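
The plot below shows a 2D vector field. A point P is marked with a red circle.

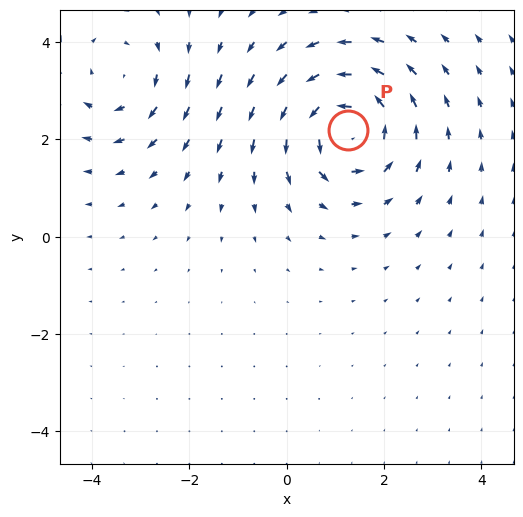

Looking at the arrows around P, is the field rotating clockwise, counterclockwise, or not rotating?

counterclockwise

Near P at (1.3, 2.2) the arrows circulate counterclockwise. The curl (z-component) there is about +4; positive curl means counterclockwise rotation.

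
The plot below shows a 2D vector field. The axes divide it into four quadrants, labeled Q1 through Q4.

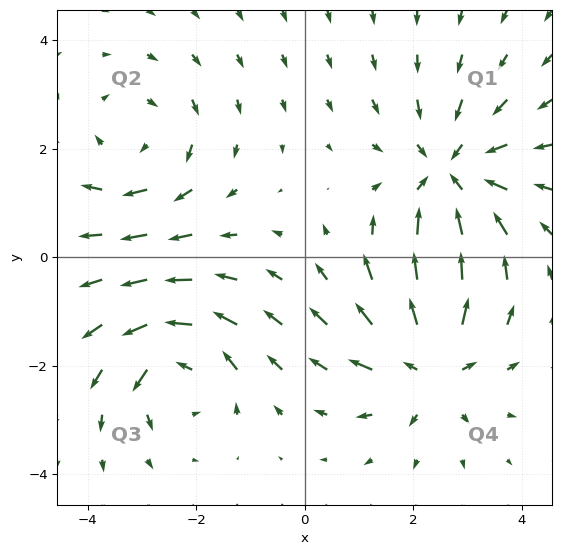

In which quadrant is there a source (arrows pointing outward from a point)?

Q4

The source sits at approximately (2.3, -2.0), which lies in quadrant Q4. The divergence there is about +4, positive as expected for a source.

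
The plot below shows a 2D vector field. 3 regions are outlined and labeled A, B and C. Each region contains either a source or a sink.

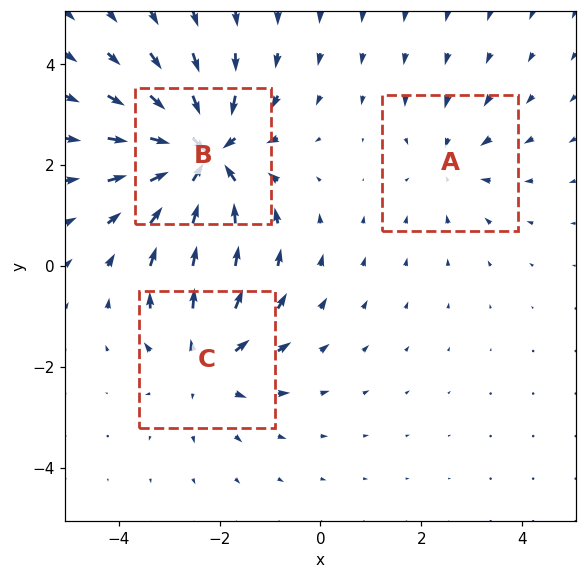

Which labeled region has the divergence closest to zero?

Divergence at each region's feature centre — A: about -2, B: about -5, C: about +3. Region A is closest to zero.

A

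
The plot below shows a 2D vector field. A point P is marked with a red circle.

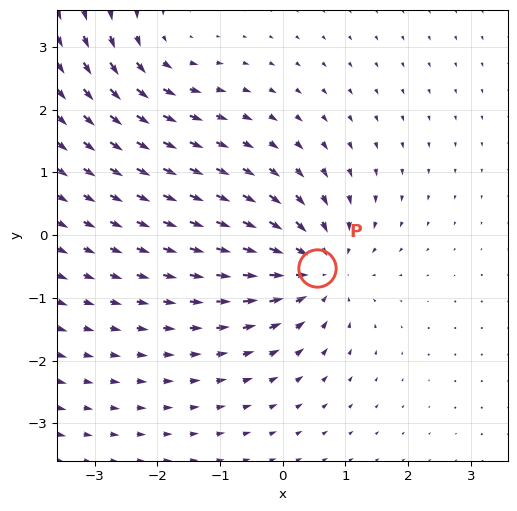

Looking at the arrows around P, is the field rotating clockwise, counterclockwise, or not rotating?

not rotating

Near P at (0.6, -0.5) the arrows show no circulation. The curl there is ≈0.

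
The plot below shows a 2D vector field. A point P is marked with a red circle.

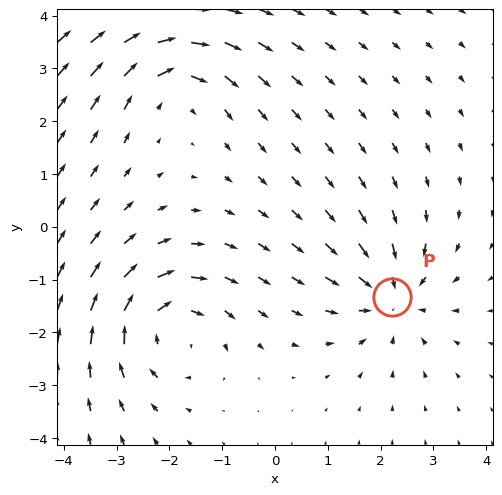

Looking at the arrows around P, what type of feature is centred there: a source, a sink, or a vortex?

At P (2.2, -1.3) the arrows converge inward. Divergence about -4, curl ≈0 — negative divergence with near-zero curl is a sink.

sink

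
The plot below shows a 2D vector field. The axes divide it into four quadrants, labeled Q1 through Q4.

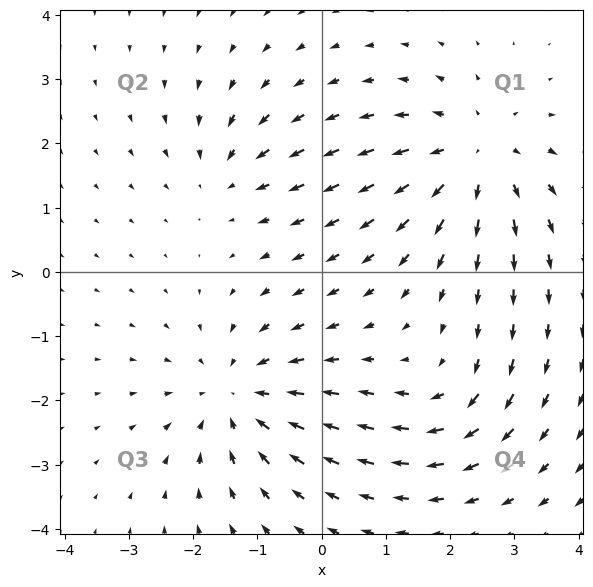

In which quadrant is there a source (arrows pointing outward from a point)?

Q1

The source sits at approximately (2.4, 1.8), which lies in quadrant Q1. The divergence there is about +5, positive as expected for a source.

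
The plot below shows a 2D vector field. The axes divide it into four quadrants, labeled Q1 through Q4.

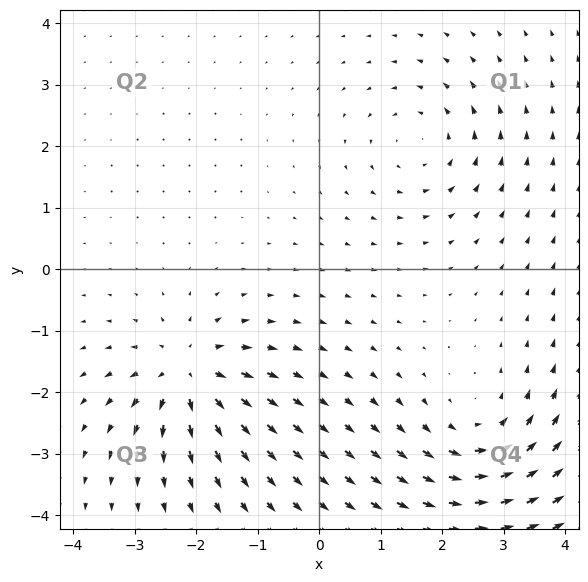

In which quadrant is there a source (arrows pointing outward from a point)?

Q3

The source sits at approximately (-2.1, -1.7), which lies in quadrant Q3. The divergence there is about +7, positive as expected for a source.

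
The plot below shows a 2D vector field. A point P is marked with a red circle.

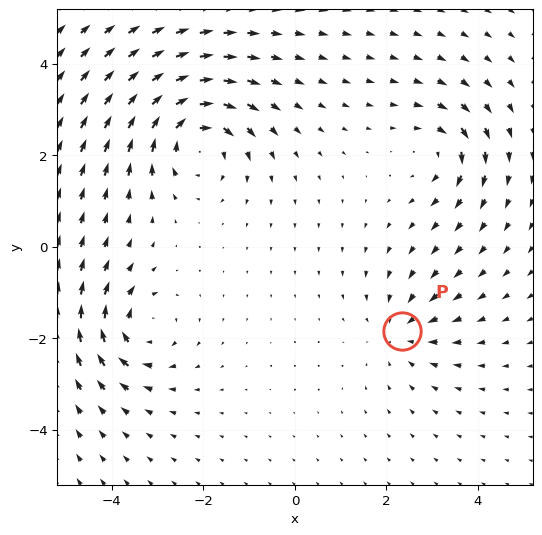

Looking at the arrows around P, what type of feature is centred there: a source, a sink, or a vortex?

At P (2.3, -1.8) the arrows converge inward. Divergence about -3, curl ≈0 — negative divergence with near-zero curl is a sink.

sink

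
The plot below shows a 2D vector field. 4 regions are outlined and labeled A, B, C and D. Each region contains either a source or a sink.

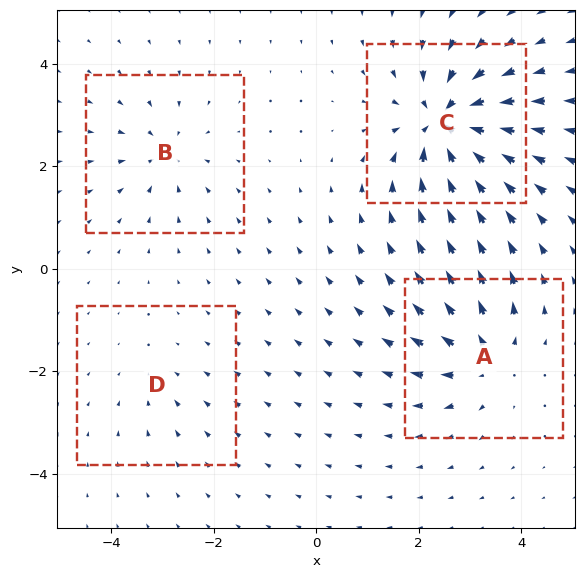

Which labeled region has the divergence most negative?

C

Divergence at each region's feature centre — A: about +6, B: about -4, C: about -9, D: about -2. Region C is most negative.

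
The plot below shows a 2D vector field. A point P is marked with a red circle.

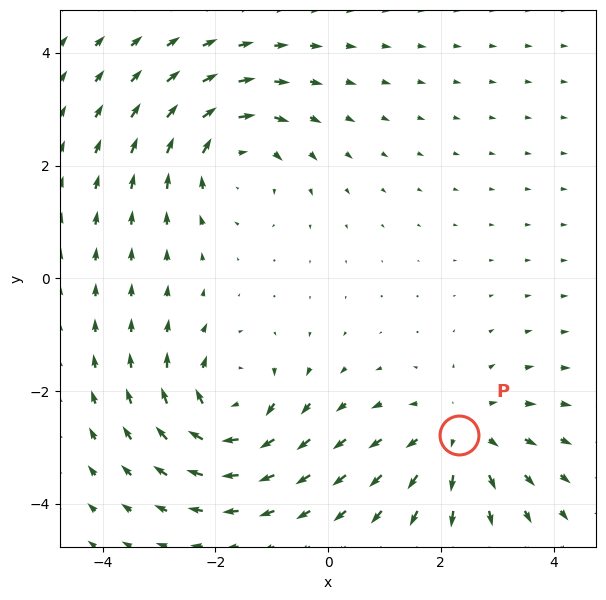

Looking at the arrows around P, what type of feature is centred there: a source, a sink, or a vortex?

source

At P (2.3, -2.8) the arrows spread outward. Divergence about +4, curl ≈0 — positive divergence with near-zero curl is a source.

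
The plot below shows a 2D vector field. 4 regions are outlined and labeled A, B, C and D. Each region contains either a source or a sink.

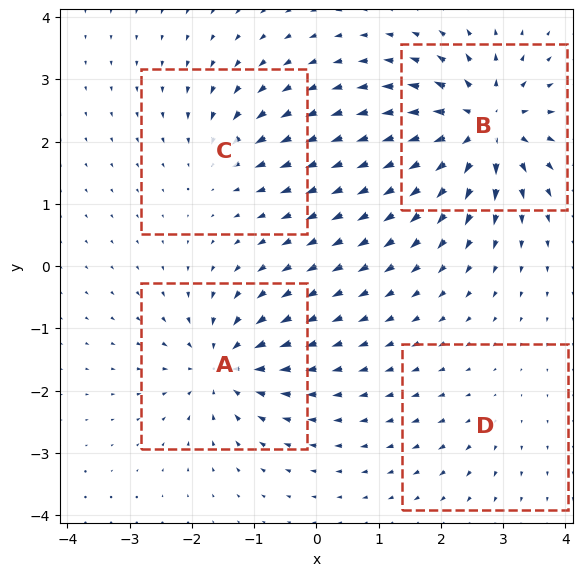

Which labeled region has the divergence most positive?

B

Divergence at each region's feature centre — A: about -7, B: about +9, C: about -4, D: about +2. Region B is most positive.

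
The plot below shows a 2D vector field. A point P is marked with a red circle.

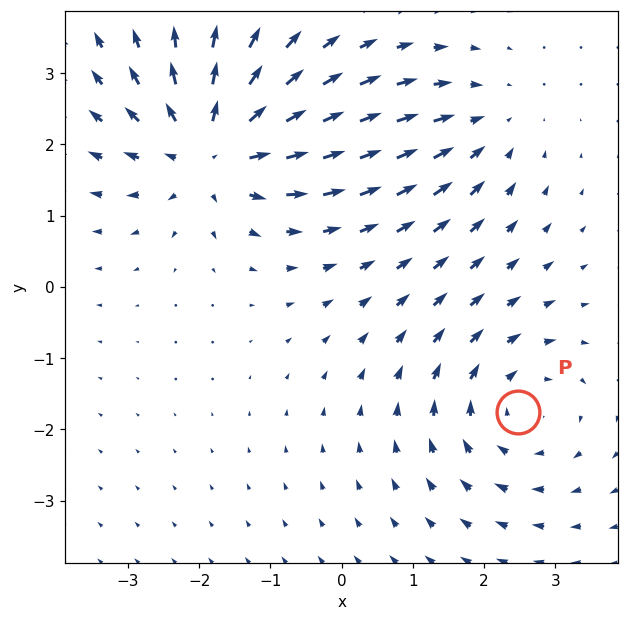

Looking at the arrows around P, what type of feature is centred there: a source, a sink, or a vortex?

At P (2.5, -1.8) the arrows circulate clockwise. Divergence ≈0, curl about -3 — near-zero divergence with nonzero curl is a vortex.

vortex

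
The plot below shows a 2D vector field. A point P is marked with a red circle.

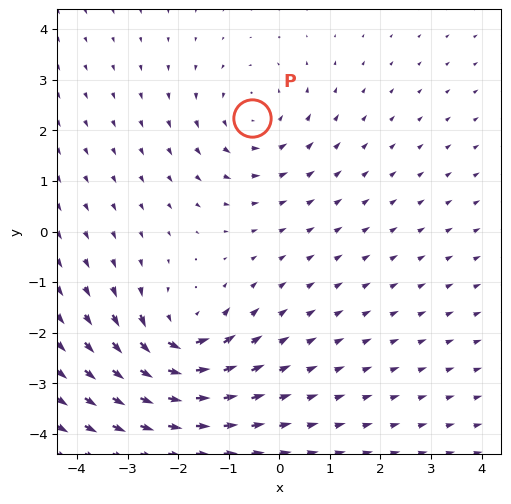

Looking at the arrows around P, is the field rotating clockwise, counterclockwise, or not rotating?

counterclockwise

Near P at (-0.5, 2.2) the arrows circulate counterclockwise. The curl (z-component) there is about +3; positive curl means counterclockwise rotation.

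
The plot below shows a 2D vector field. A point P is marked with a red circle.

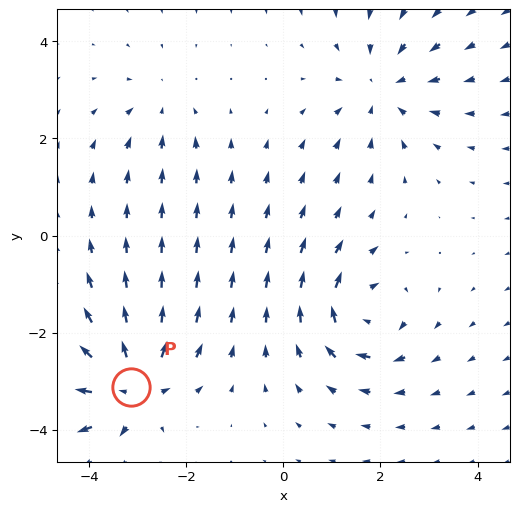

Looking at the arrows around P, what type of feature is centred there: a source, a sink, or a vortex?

source

At P (-3.1, -3.1) the arrows spread outward. Divergence about +7, curl ≈0 — positive divergence with near-zero curl is a source.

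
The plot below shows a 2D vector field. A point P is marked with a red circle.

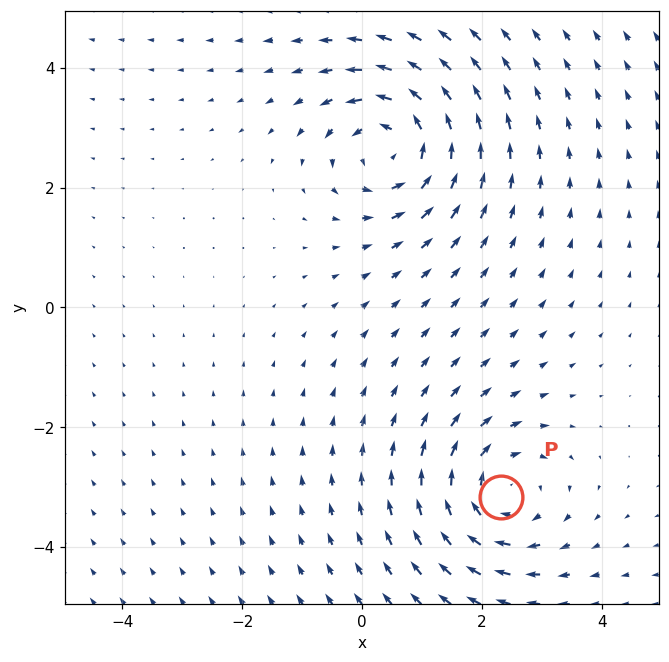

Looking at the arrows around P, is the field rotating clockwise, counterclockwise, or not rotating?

clockwise

Near P at (2.3, -3.2) the arrows circulate clockwise. The curl (z-component) there is about -4; negative curl means clockwise rotation.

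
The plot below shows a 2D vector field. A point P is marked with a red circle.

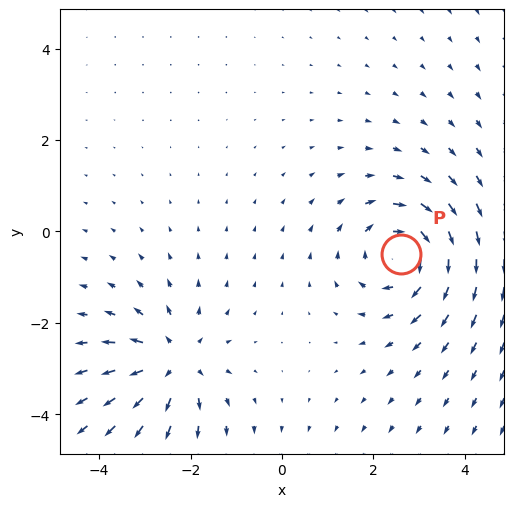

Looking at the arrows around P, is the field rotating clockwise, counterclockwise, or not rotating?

clockwise

Near P at (2.6, -0.5) the arrows circulate clockwise. The curl (z-component) there is about -5; negative curl means clockwise rotation.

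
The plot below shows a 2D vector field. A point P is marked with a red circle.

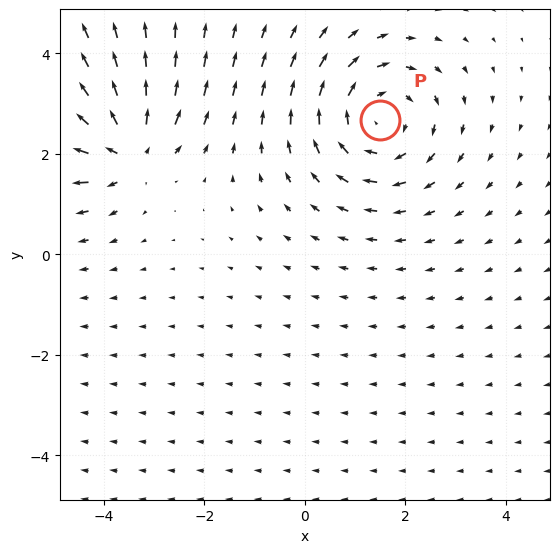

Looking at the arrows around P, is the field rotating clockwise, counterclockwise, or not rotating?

Near P at (1.5, 2.7) the arrows circulate clockwise. The curl (z-component) there is about -3; negative curl means clockwise rotation.

clockwise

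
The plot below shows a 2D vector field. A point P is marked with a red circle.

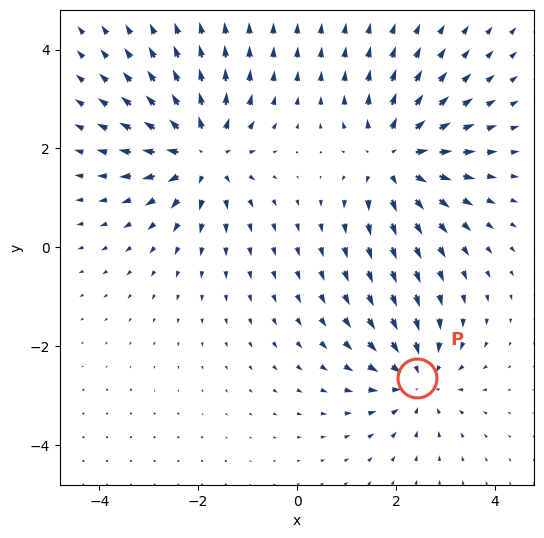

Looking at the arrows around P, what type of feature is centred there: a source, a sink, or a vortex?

sink

At P (2.4, -2.6) the arrows converge inward. Divergence about -5, curl ≈0 — negative divergence with near-zero curl is a sink.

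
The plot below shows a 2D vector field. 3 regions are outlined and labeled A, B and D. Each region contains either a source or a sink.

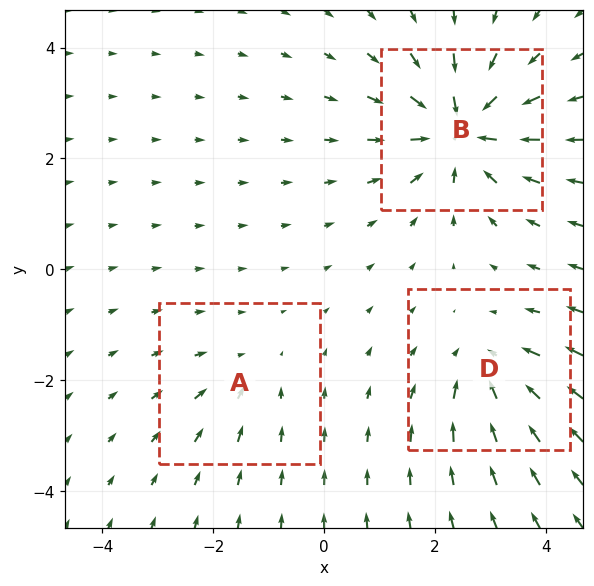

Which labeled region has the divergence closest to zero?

Divergence at each region's feature centre — A: about -2, B: about -5, D: about -3. Region A is closest to zero.

A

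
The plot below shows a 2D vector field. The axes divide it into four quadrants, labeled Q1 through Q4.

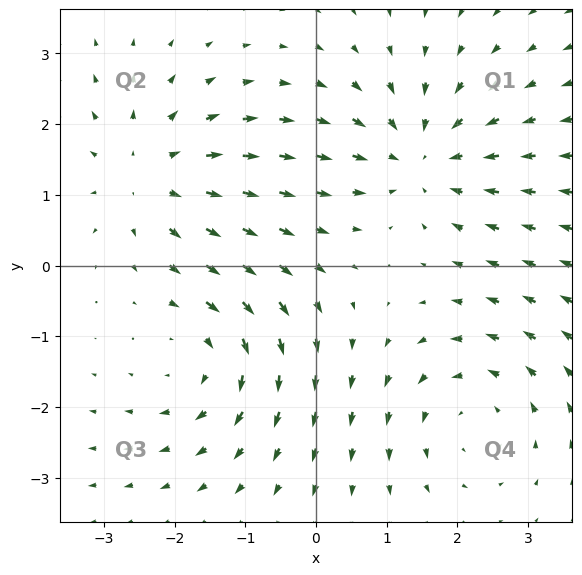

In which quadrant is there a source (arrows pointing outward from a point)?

Q2

The source sits at approximately (-2.3, 1.3), which lies in quadrant Q2. The divergence there is about +4, positive as expected for a source.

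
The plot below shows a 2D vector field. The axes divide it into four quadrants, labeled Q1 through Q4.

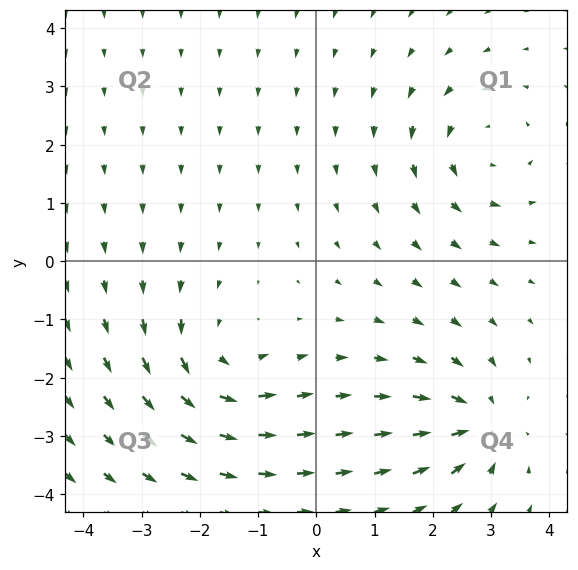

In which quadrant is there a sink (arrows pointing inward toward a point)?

Q4

The sink sits at approximately (2.8, -2.8), which lies in quadrant Q4. The divergence there is about -4, negative as expected for a sink.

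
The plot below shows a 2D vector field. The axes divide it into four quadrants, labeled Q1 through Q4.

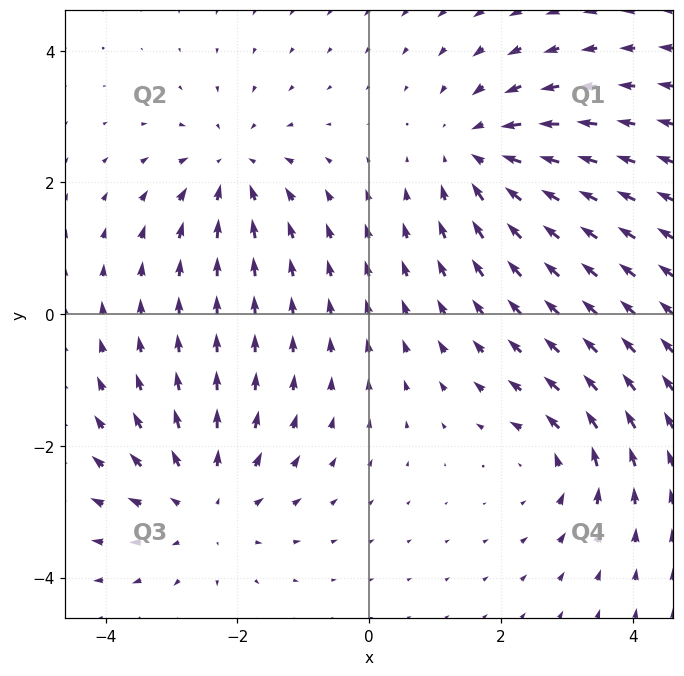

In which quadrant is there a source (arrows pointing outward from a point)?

Q3

The source sits at approximately (-2.5, -2.9), which lies in quadrant Q3. The divergence there is about +4, positive as expected for a source.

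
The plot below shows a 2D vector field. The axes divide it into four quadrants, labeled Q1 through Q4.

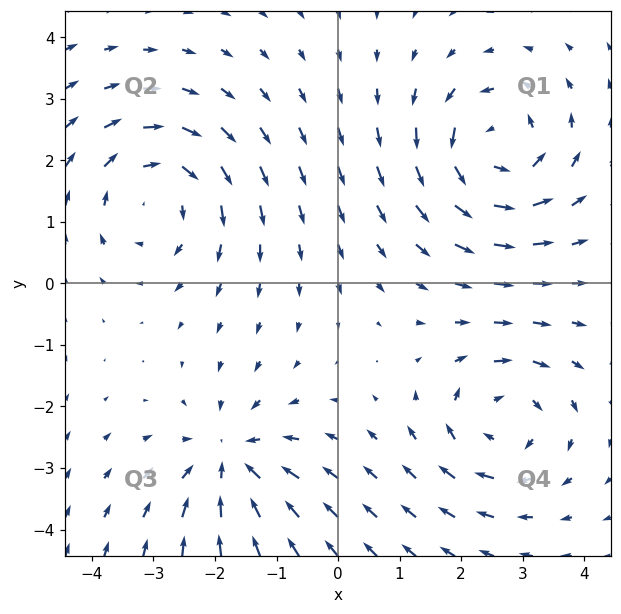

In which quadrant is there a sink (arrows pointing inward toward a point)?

The sink sits at approximately (-1.7, -2.9), which lies in quadrant Q3. The divergence there is about -4, negative as expected for a sink.

Q3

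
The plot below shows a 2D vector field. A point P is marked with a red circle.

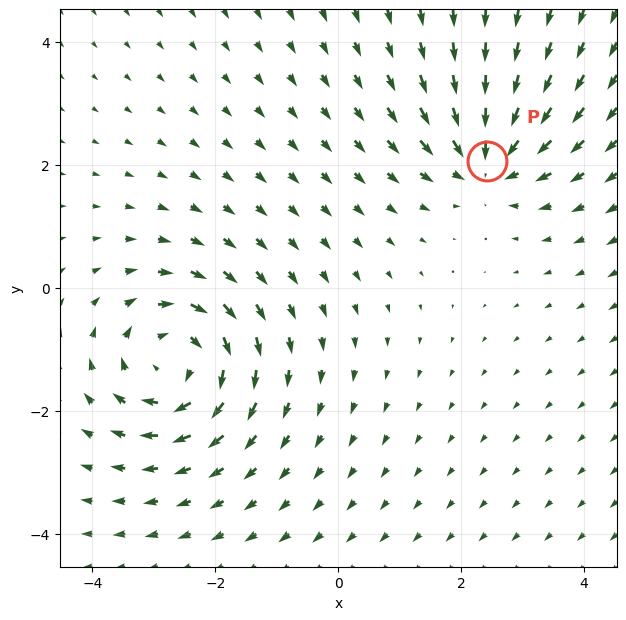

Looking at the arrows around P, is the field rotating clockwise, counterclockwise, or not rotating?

Near P at (2.4, 2.1) the arrows show no circulation. The curl there is ≈0.

not rotating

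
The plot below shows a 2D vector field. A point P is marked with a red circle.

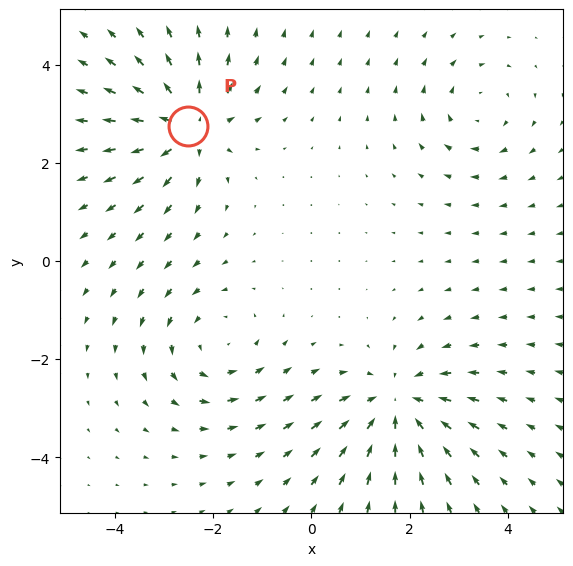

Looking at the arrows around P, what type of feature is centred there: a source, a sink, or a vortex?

source

At P (-2.5, 2.7) the arrows spread outward. Divergence about +5, curl ≈0 — positive divergence with near-zero curl is a source.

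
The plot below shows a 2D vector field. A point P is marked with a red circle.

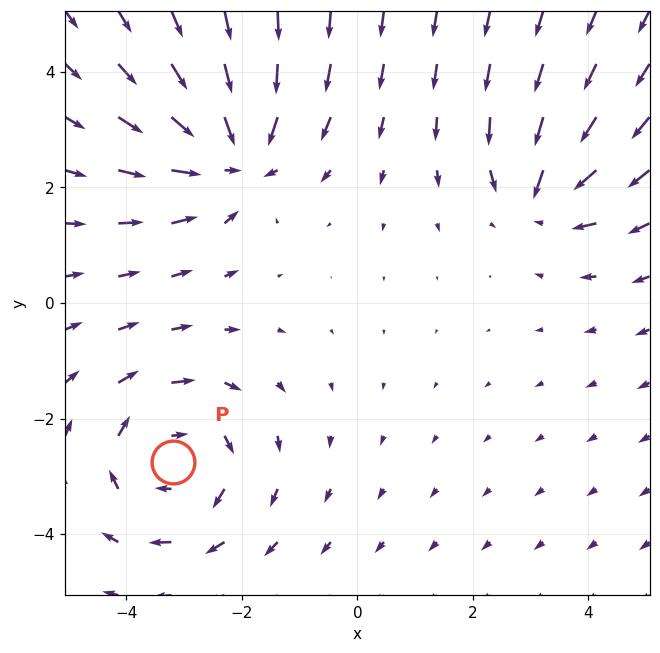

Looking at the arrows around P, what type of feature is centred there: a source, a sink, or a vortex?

vortex

At P (-3.2, -2.8) the arrows circulate clockwise. Divergence ≈0, curl about -3 — near-zero divergence with nonzero curl is a vortex.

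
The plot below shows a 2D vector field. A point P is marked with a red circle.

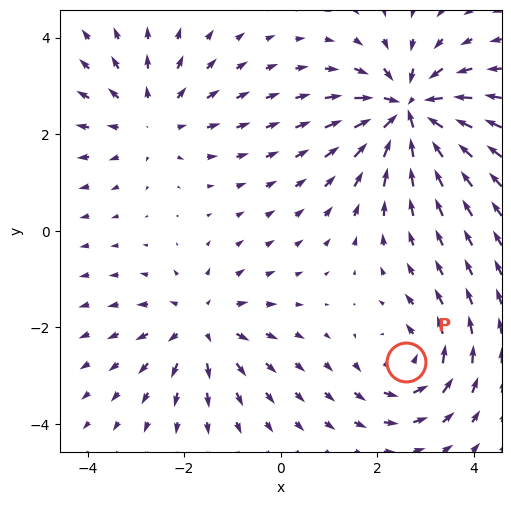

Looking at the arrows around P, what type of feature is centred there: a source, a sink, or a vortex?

At P (2.6, -2.7) the arrows circulate counterclockwise. Divergence ≈0, curl about +3 — near-zero divergence with nonzero curl is a vortex.

vortex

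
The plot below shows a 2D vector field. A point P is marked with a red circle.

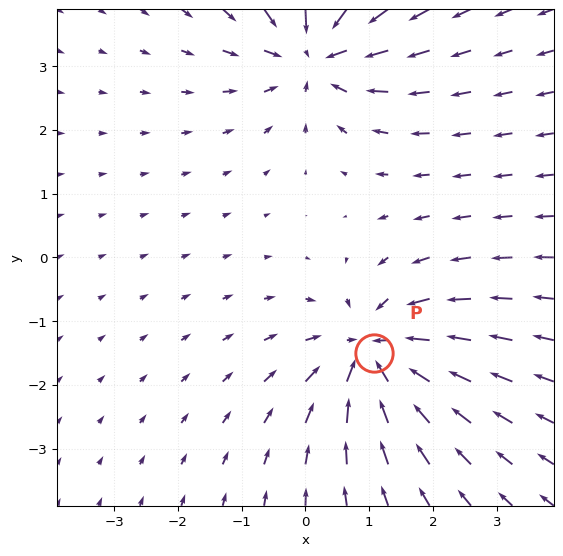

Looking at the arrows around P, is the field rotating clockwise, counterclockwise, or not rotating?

not rotating

Near P at (1.1, -1.5) the arrows show no circulation. The curl there is ≈0.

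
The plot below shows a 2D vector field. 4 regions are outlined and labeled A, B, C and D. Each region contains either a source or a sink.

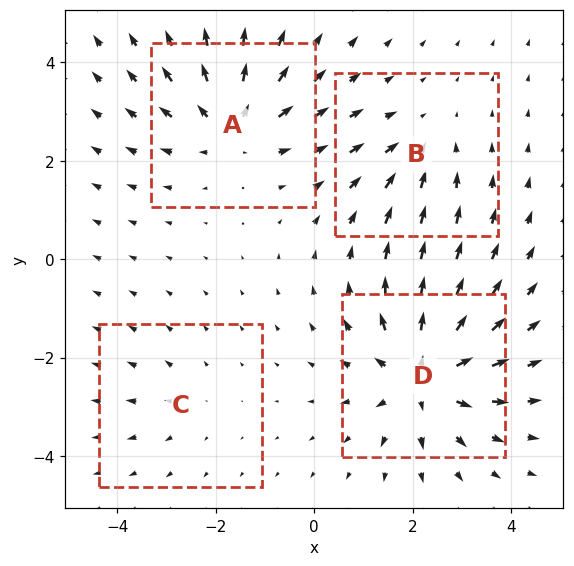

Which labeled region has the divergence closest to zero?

Divergence at each region's feature centre — A: about +5, B: about -3, C: about +2, D: about +6. Region C is closest to zero.

C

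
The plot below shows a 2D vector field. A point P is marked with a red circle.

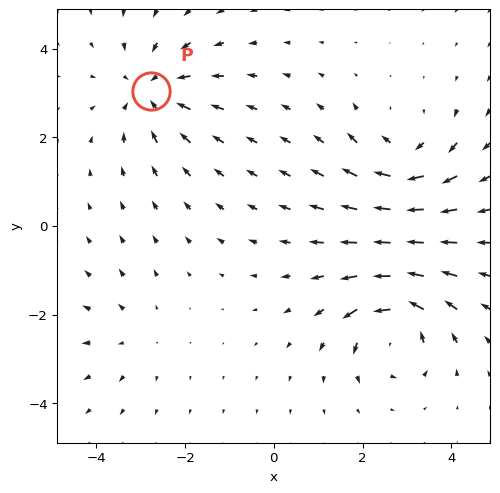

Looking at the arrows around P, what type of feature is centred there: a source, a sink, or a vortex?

At P (-2.8, 3.1) the arrows converge inward. Divergence about -5, curl ≈0 — negative divergence with near-zero curl is a sink.

sink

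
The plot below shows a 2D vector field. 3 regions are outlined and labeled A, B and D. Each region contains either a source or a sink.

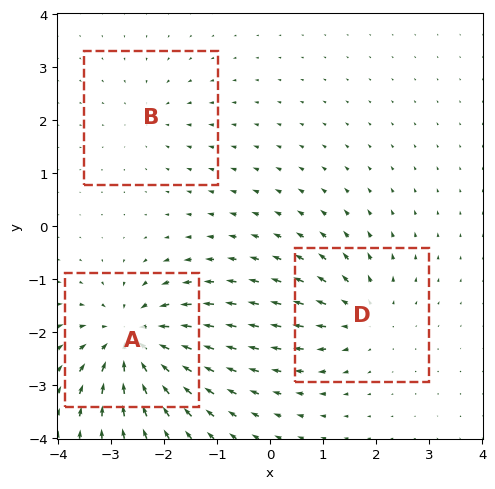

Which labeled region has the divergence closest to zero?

B

Divergence at each region's feature centre — A: about -6, B: about -2, D: about +3. Region B is closest to zero.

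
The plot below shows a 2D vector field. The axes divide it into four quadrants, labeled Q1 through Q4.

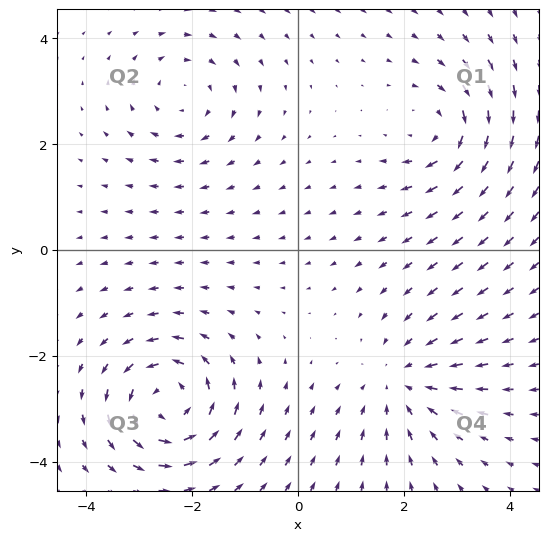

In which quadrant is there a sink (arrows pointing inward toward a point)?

The sink sits at approximately (2.0, -2.5), which lies in quadrant Q4. The divergence there is about -3, negative as expected for a sink.

Q4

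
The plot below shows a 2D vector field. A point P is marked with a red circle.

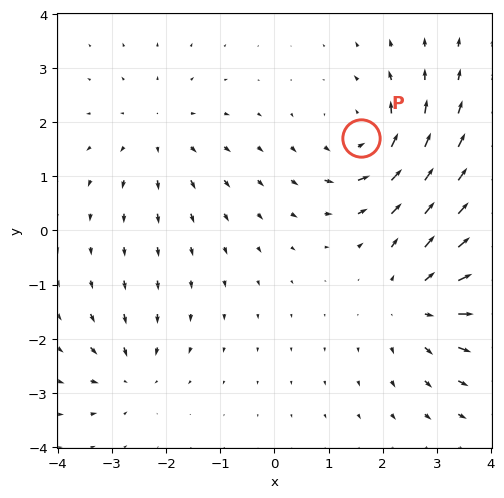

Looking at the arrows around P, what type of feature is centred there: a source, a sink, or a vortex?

vortex

At P (1.6, 1.7) the arrows circulate counterclockwise. Divergence ≈0, curl about +5 — near-zero divergence with nonzero curl is a vortex.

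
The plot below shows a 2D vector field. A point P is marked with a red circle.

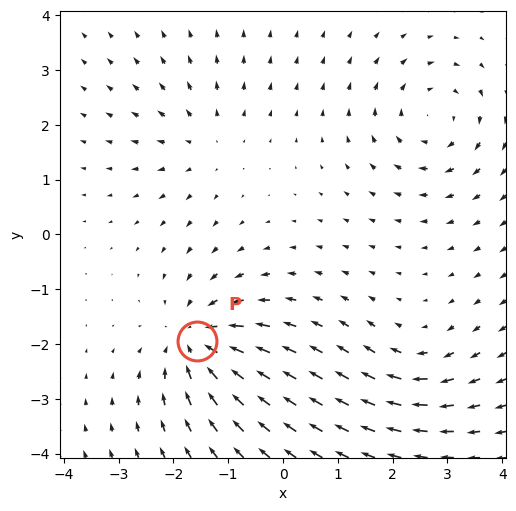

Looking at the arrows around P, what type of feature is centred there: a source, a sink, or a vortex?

sink

At P (-1.6, -1.9) the arrows converge inward. Divergence about -6, curl ≈0 — negative divergence with near-zero curl is a sink.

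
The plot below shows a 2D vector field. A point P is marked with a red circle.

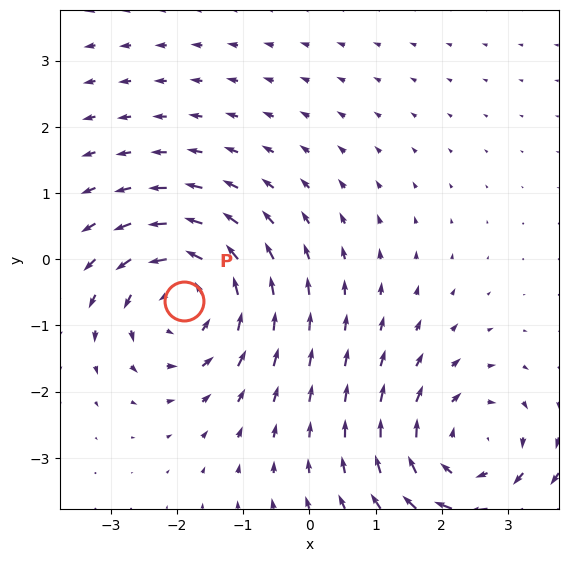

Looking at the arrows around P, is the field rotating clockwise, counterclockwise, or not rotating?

counterclockwise

Near P at (-1.9, -0.6) the arrows circulate counterclockwise. The curl (z-component) there is about +5; positive curl means counterclockwise rotation.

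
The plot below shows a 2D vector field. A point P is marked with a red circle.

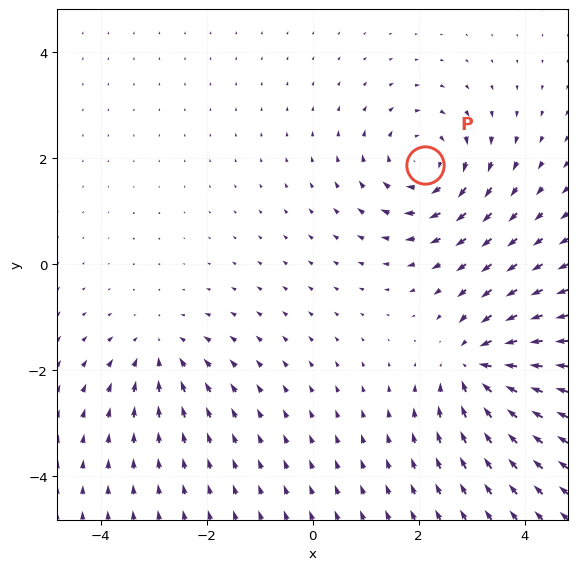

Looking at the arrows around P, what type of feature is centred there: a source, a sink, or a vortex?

vortex

At P (2.1, 1.9) the arrows circulate clockwise. Divergence ≈0, curl about -5 — near-zero divergence with nonzero curl is a vortex.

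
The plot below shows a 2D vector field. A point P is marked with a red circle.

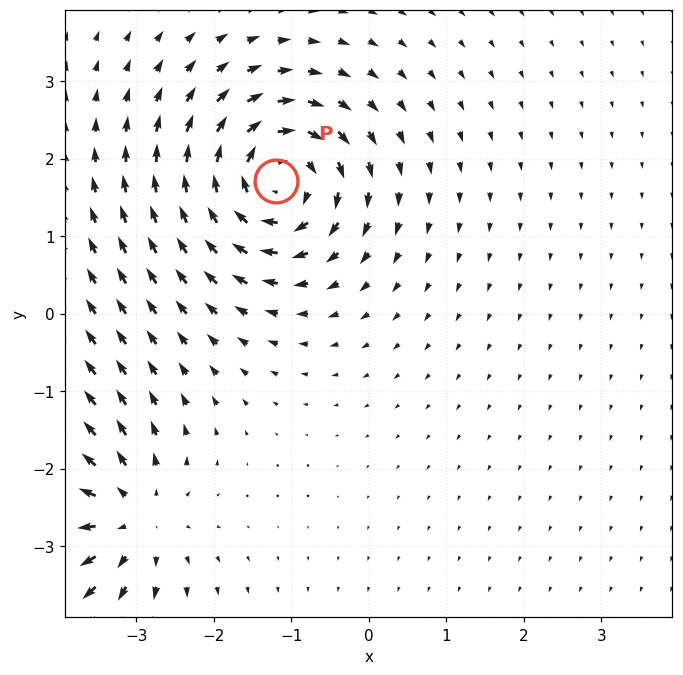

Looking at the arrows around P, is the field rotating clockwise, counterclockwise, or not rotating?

Near P at (-1.2, 1.7) the arrows circulate clockwise. The curl (z-component) there is about -6; negative curl means clockwise rotation.

clockwise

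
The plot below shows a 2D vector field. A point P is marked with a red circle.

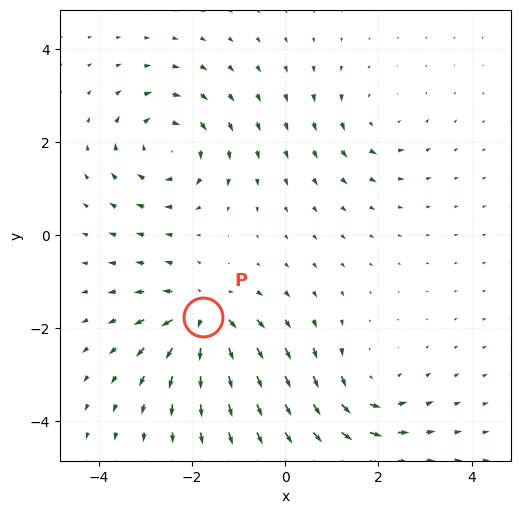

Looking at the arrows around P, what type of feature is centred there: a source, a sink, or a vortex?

At P (-1.8, -1.8) the arrows spread outward. Divergence about +7, curl ≈0 — positive divergence with near-zero curl is a source.

source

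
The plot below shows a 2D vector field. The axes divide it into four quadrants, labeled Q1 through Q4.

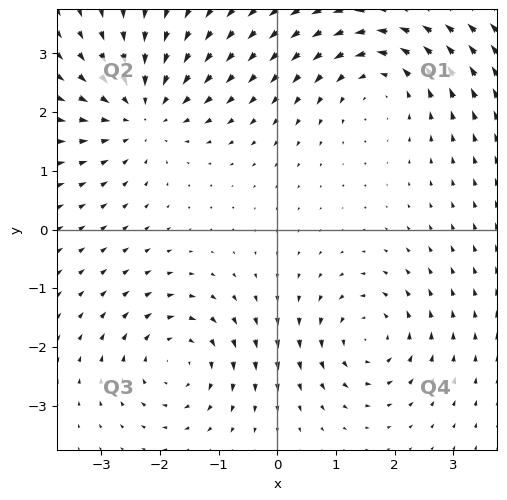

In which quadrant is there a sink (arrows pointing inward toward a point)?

The sink sits at approximately (-2.3, 2.0), which lies in quadrant Q2. The divergence there is about -4, negative as expected for a sink.

Q2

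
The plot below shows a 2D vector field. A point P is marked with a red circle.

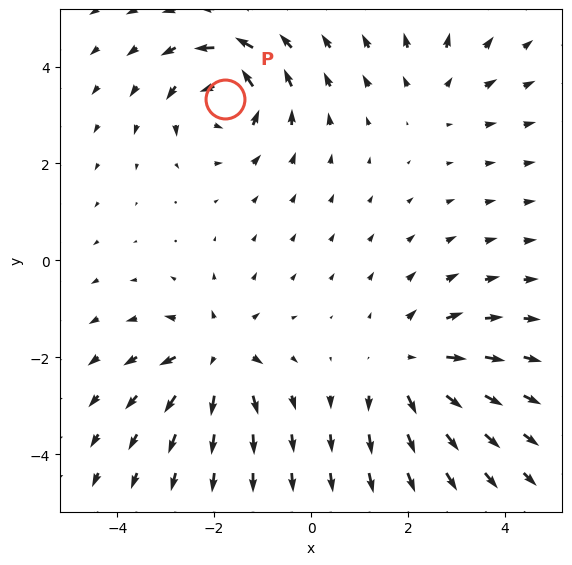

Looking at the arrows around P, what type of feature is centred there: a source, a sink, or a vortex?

vortex

At P (-1.8, 3.3) the arrows circulate counterclockwise. Divergence ≈0, curl about +7 — near-zero divergence with nonzero curl is a vortex.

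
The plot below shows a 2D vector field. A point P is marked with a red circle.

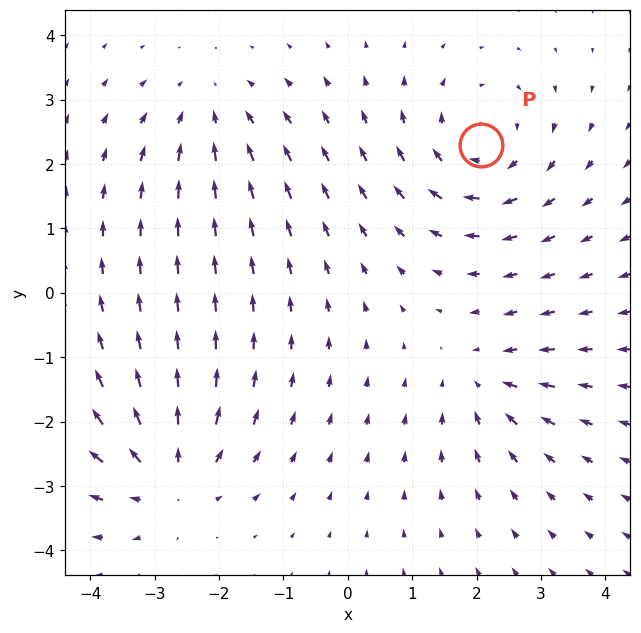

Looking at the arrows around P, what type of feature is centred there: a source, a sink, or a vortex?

At P (2.1, 2.3) the arrows circulate clockwise. Divergence ≈0, curl about -4 — near-zero divergence with nonzero curl is a vortex.

vortex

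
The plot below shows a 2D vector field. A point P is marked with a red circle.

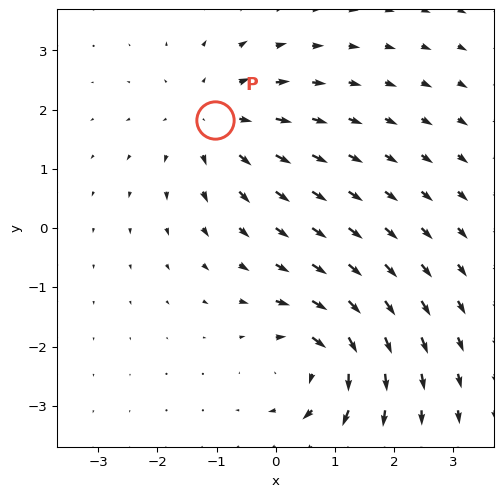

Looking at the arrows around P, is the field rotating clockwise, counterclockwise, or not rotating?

Near P at (-1.0, 1.8) the arrows show no circulation. The curl there is ≈0.

not rotating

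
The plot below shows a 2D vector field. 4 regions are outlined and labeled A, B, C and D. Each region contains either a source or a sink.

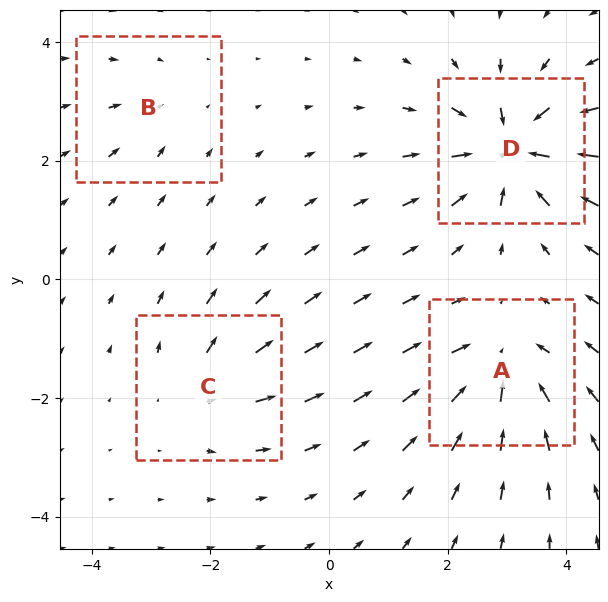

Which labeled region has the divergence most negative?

Divergence at each region's feature centre — A: about -6, B: about -2, C: about +4, D: about -9. Region D is most negative.

D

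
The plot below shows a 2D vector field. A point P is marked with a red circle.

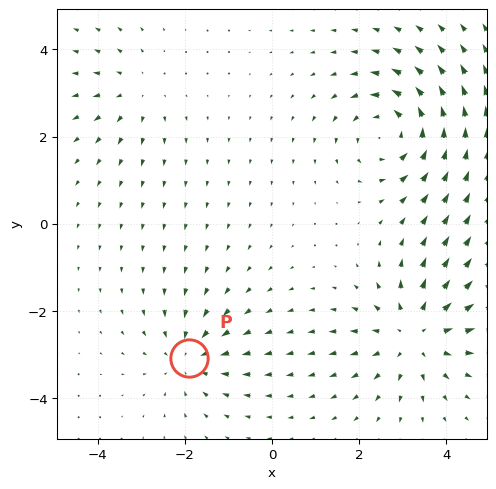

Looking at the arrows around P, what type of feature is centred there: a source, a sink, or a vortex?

At P (-1.9, -3.1) the arrows converge inward. Divergence about -4, curl ≈0 — negative divergence with near-zero curl is a sink.

sink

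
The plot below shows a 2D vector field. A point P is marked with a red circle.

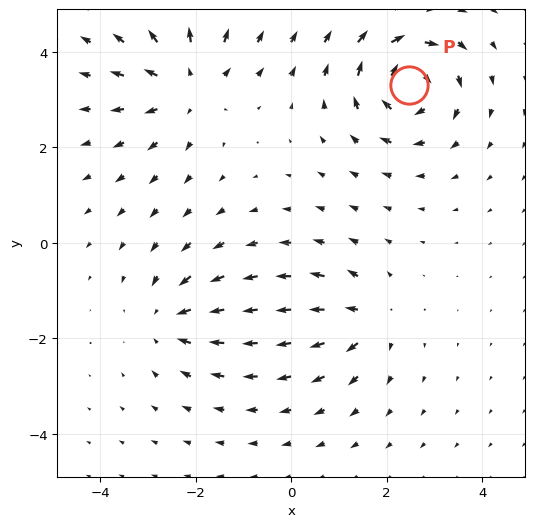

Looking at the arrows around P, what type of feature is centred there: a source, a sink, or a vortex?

At P (2.5, 3.3) the arrows circulate clockwise. Divergence ≈0, curl about -7 — near-zero divergence with nonzero curl is a vortex.

vortex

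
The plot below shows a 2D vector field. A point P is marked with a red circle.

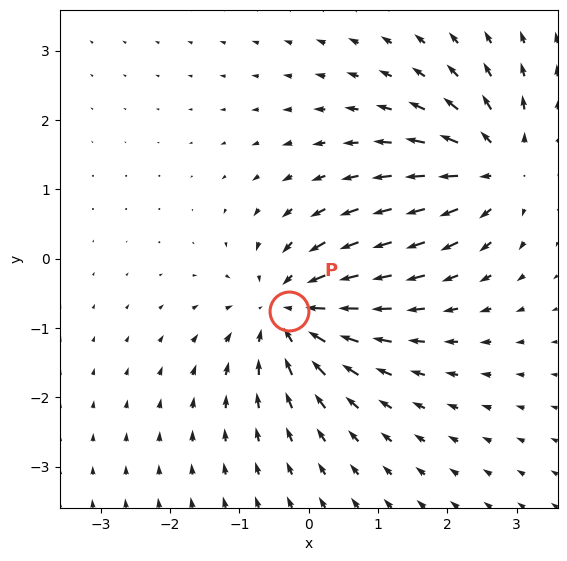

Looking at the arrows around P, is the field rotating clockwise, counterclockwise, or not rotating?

Near P at (-0.3, -0.8) the arrows show no circulation. The curl there is ≈0.

not rotating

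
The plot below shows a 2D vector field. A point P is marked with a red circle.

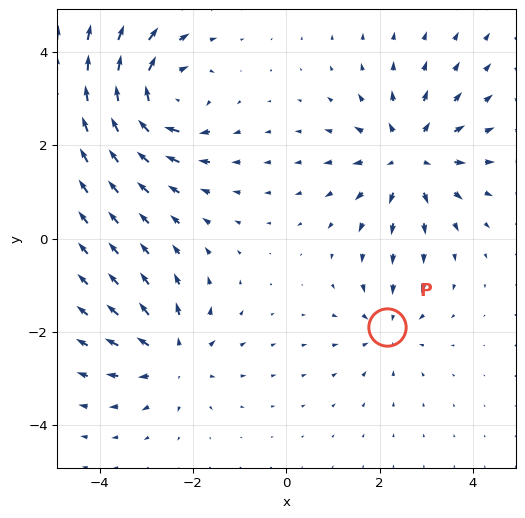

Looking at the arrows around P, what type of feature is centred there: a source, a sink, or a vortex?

sink

At P (2.2, -1.9) the arrows converge inward. Divergence about -3, curl ≈0 — negative divergence with near-zero curl is a sink.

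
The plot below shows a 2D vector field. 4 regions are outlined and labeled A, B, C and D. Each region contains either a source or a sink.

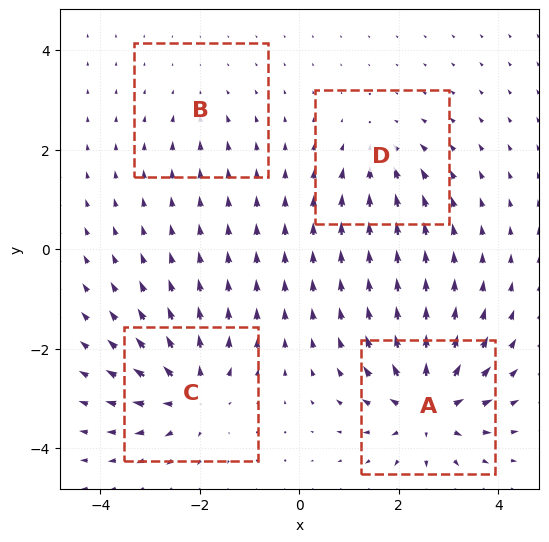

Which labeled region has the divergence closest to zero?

B

Divergence at each region's feature centre — A: about +8, B: about -2, C: about +6, D: about -4. Region B is closest to zero.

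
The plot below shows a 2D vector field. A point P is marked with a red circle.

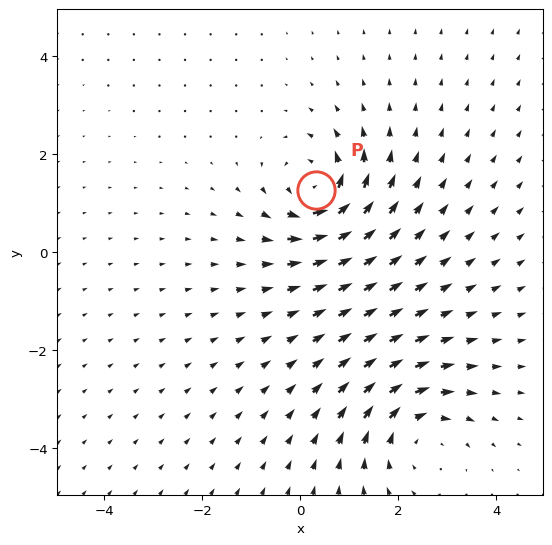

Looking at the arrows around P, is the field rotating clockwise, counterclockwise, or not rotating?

counterclockwise

Near P at (0.3, 1.3) the arrows circulate counterclockwise. The curl (z-component) there is about +7; positive curl means counterclockwise rotation.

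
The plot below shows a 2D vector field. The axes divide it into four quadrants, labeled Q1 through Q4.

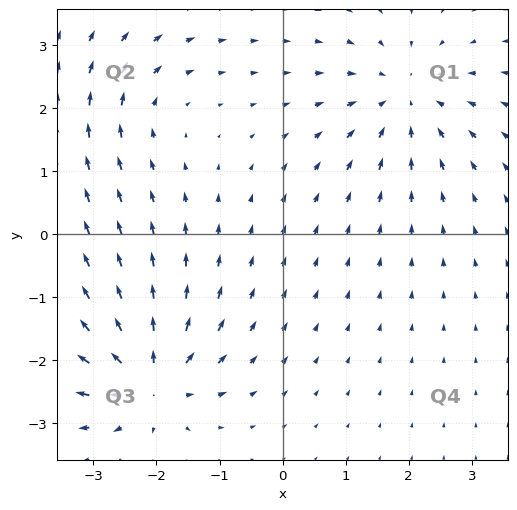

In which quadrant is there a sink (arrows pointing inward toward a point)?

The sink sits at approximately (1.9, 2.2), which lies in quadrant Q1. The divergence there is about -4, negative as expected for a sink.

Q1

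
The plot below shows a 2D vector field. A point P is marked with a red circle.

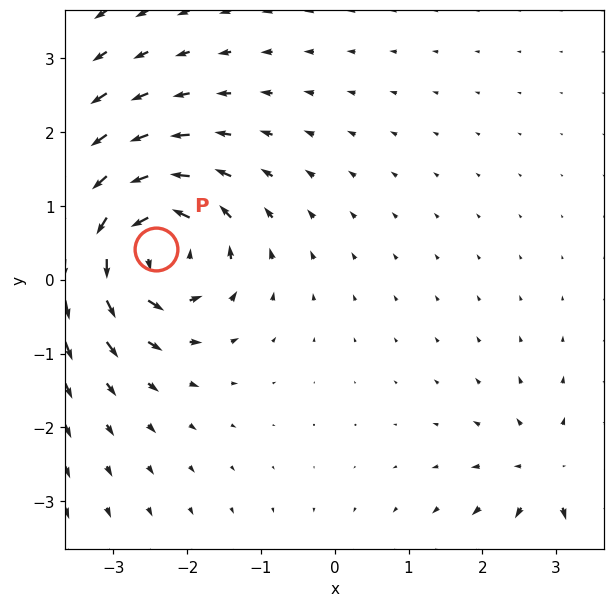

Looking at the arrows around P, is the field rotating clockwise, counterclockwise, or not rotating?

counterclockwise

Near P at (-2.4, 0.4) the arrows circulate counterclockwise. The curl (z-component) there is about +7; positive curl means counterclockwise rotation.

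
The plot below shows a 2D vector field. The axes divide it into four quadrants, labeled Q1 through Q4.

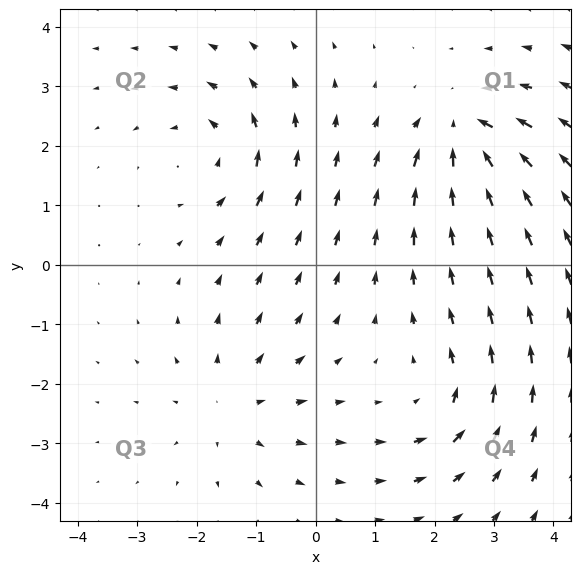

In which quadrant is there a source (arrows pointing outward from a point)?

Q3

The source sits at approximately (-1.4, -2.3), which lies in quadrant Q3. The divergence there is about +4, positive as expected for a source.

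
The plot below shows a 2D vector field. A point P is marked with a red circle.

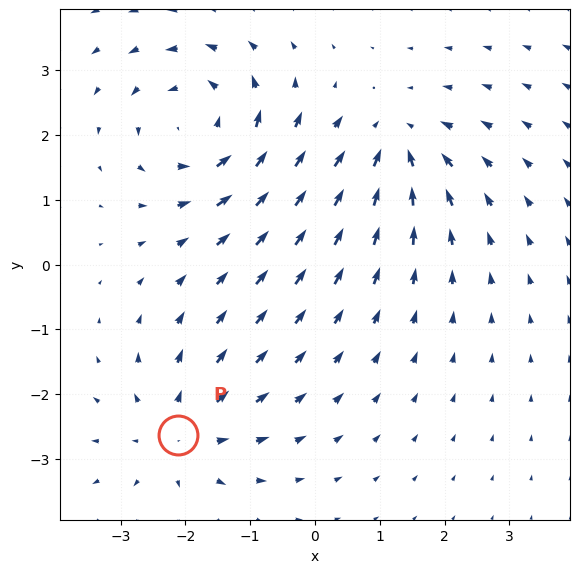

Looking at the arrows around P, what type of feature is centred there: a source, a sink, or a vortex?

source

At P (-2.1, -2.6) the arrows spread outward. Divergence about +3, curl ≈0 — positive divergence with near-zero curl is a source.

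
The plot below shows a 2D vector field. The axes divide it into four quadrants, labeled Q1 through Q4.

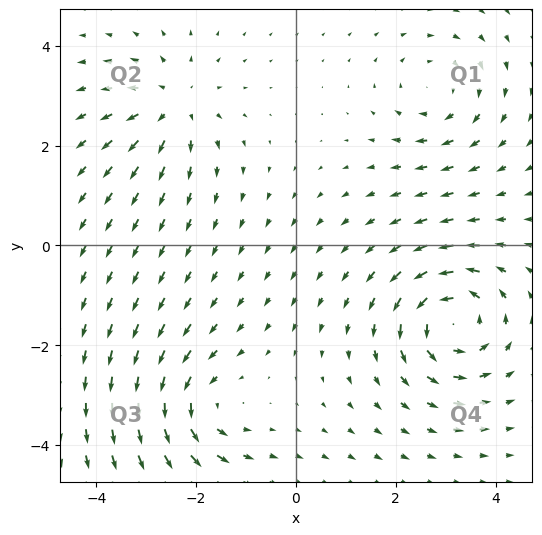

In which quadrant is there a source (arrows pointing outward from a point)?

Q2

The source sits at approximately (-2.4, 2.8), which lies in quadrant Q2. The divergence there is about +4, positive as expected for a source.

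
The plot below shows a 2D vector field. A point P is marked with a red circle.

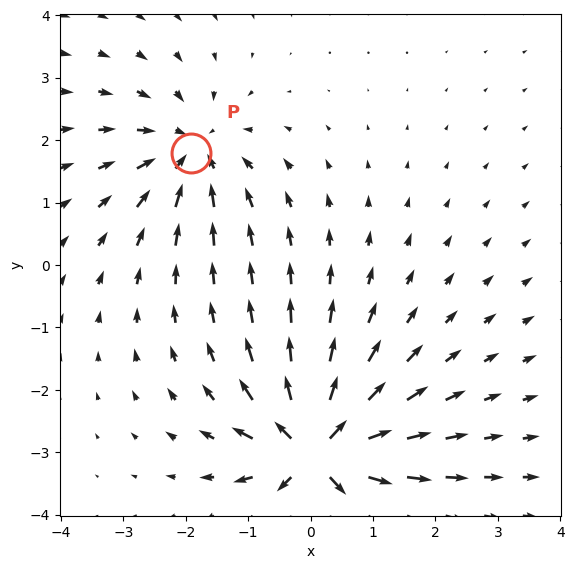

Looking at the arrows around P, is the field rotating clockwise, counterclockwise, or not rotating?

Near P at (-1.9, 1.8) the arrows show no circulation. The curl there is ≈0.

not rotating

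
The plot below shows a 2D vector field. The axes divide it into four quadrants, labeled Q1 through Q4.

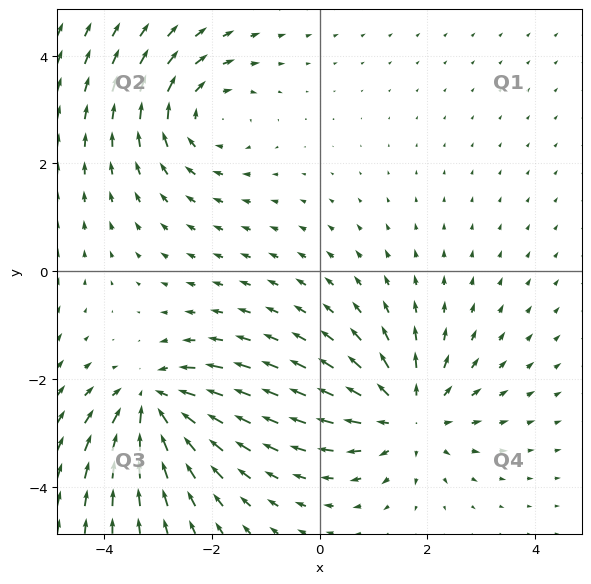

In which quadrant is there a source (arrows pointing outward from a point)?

The source sits at approximately (1.6, -2.7), which lies in quadrant Q4. The divergence there is about +4, positive as expected for a source.

Q4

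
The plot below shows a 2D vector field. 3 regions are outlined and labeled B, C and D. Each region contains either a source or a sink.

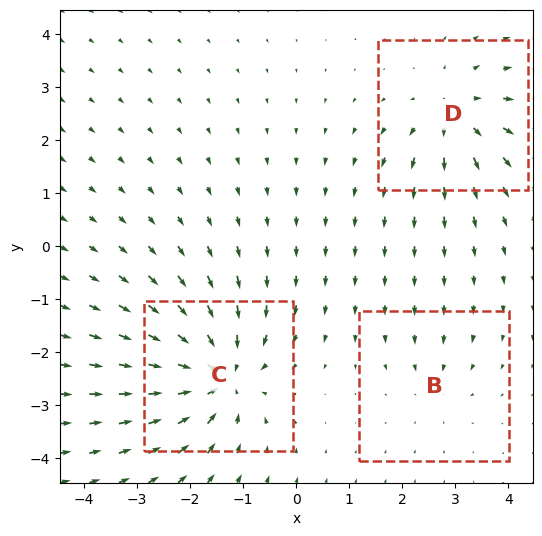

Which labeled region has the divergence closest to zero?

Divergence at each region's feature centre — B: about -2, C: about -5, D: about +4. Region B is closest to zero.

B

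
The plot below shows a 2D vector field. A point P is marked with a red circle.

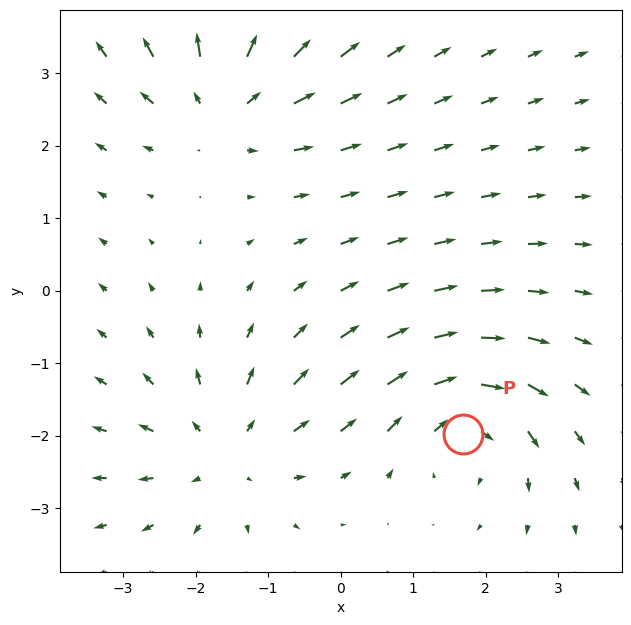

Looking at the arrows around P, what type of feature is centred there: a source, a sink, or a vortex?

vortex

At P (1.7, -2.0) the arrows circulate clockwise. Divergence ≈0, curl about -6 — near-zero divergence with nonzero curl is a vortex.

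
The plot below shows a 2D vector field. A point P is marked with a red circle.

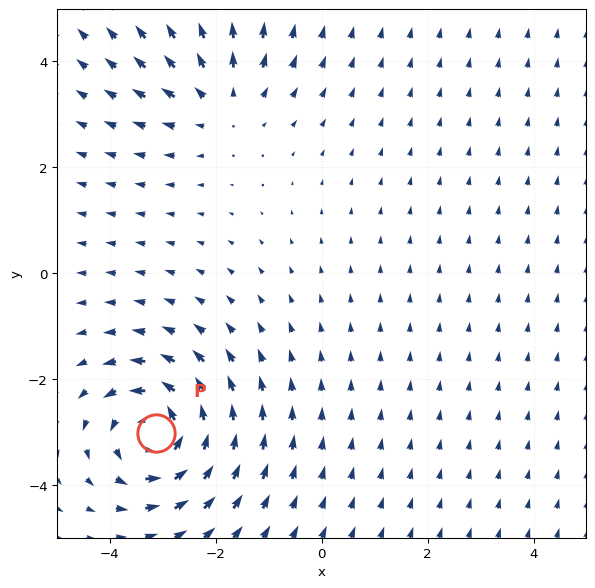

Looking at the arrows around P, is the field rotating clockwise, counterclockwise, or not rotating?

counterclockwise

Near P at (-3.1, -3.0) the arrows circulate counterclockwise. The curl (z-component) there is about +6; positive curl means counterclockwise rotation.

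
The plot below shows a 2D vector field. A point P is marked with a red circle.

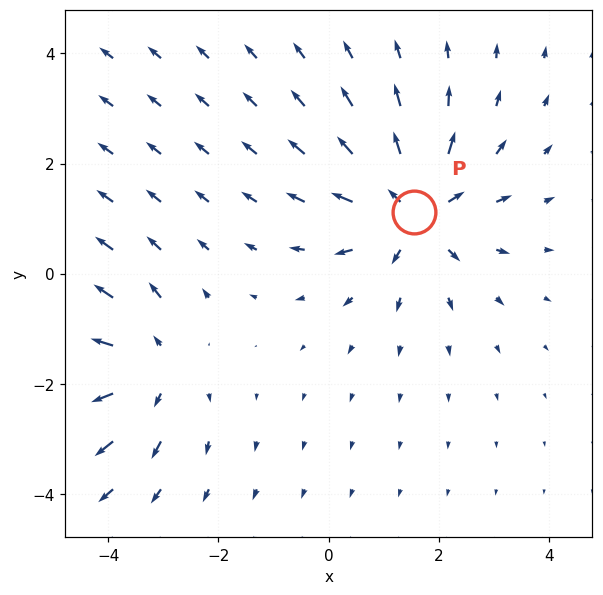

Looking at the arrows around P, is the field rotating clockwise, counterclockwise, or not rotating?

not rotating

Near P at (1.6, 1.1) the arrows show no circulation. The curl there is ≈0.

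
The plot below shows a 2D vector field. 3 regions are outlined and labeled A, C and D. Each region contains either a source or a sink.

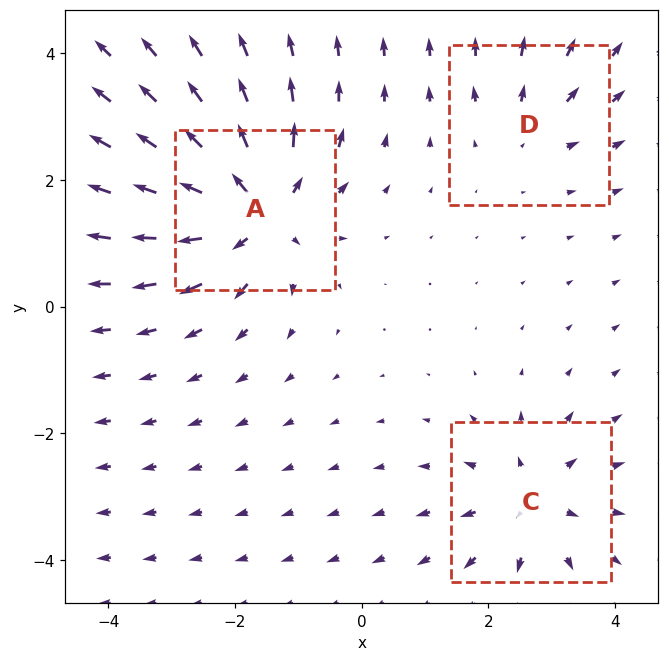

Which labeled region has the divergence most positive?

Divergence at each region's feature centre — A: about +6, C: about +4, D: about +2. Region A is most positive.

A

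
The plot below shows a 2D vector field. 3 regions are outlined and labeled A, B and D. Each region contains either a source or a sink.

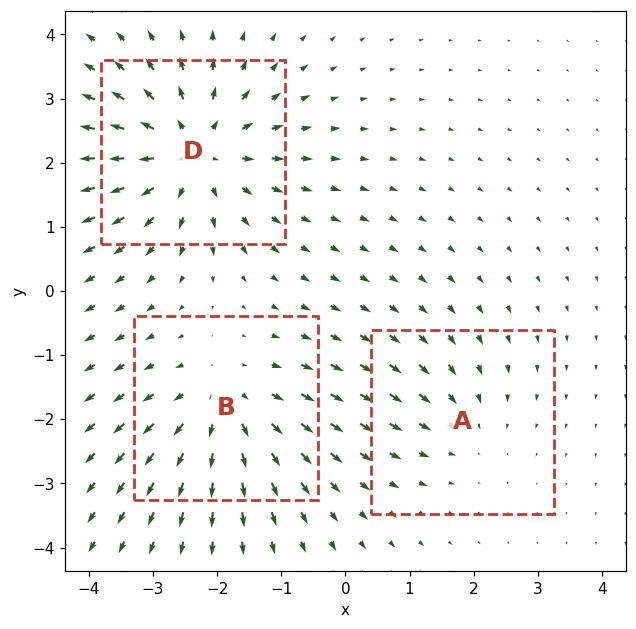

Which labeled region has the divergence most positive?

D

Divergence at each region's feature centre — A: about -2, B: about +3, D: about +5. Region D is most positive.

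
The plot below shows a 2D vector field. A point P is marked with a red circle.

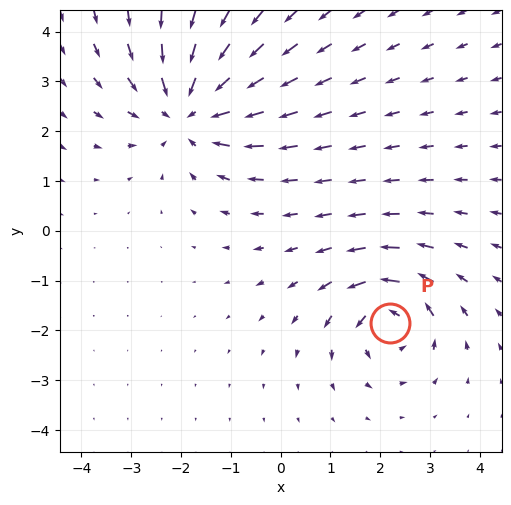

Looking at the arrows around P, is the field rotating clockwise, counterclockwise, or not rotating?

Near P at (2.2, -1.9) the arrows circulate counterclockwise. The curl (z-component) there is about +4; positive curl means counterclockwise rotation.

counterclockwise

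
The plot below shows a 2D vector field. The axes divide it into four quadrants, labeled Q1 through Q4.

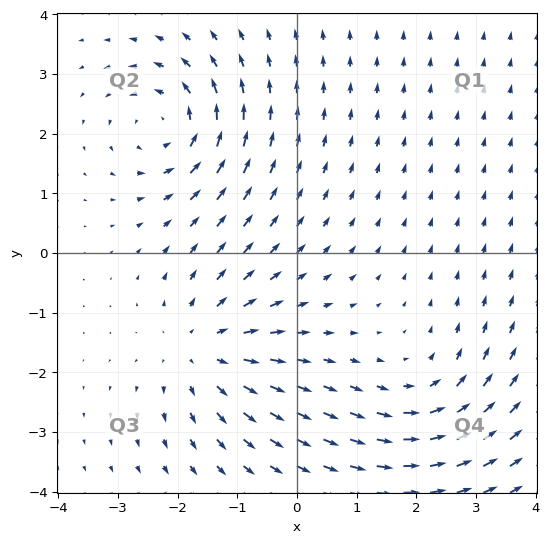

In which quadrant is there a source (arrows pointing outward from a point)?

Q3

The source sits at approximately (-1.6, -1.6), which lies in quadrant Q3. The divergence there is about +4, positive as expected for a source.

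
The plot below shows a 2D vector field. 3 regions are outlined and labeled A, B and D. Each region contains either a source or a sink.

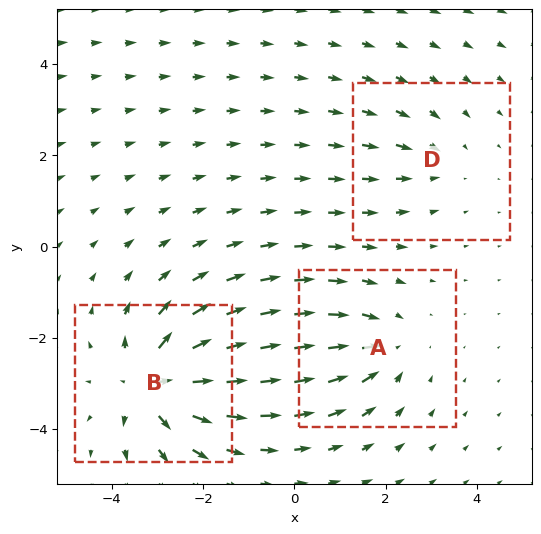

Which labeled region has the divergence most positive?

Divergence at each region's feature centre — A: about -3, B: about +5, D: about -2. Region B is most positive.

B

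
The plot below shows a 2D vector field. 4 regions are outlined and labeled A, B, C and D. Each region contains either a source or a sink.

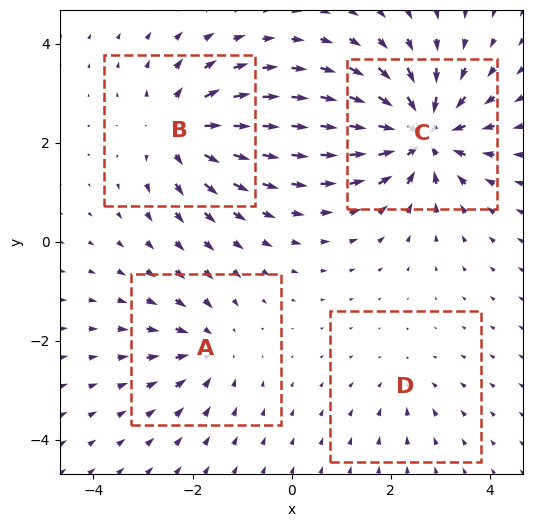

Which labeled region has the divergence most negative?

C

Divergence at each region's feature centre — A: about -4, B: about +6, C: about -8, D: about -2. Region C is most negative.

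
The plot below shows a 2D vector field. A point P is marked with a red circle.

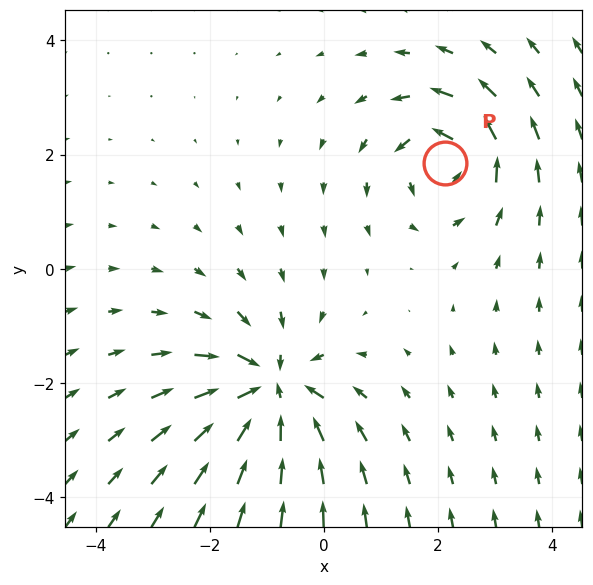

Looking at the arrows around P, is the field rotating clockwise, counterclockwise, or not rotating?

Near P at (2.1, 1.9) the arrows circulate counterclockwise. The curl (z-component) there is about +5; positive curl means counterclockwise rotation.

counterclockwise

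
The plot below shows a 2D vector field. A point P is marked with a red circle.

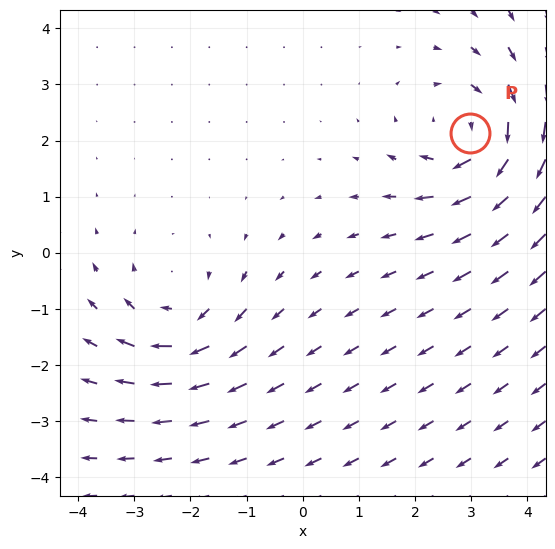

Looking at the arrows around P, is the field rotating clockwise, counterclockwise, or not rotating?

clockwise

Near P at (3.0, 2.1) the arrows circulate clockwise. The curl (z-component) there is about -5; negative curl means clockwise rotation.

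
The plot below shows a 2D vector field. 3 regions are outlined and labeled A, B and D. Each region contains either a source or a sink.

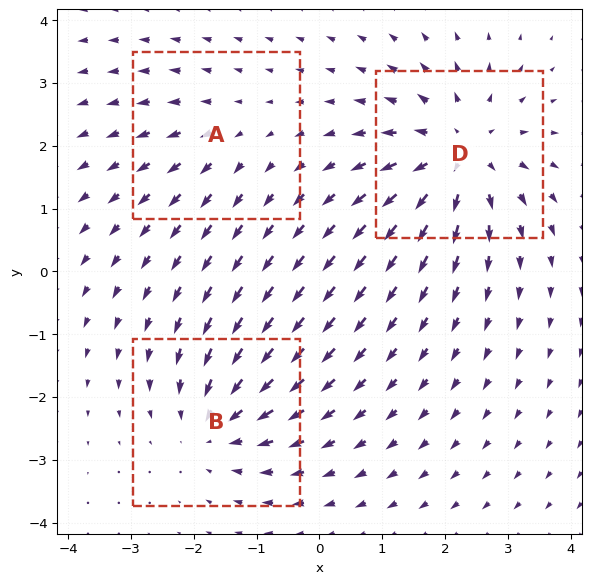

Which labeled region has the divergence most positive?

Divergence at each region's feature centre — A: about +2, B: about -3, D: about +4. Region D is most positive.

D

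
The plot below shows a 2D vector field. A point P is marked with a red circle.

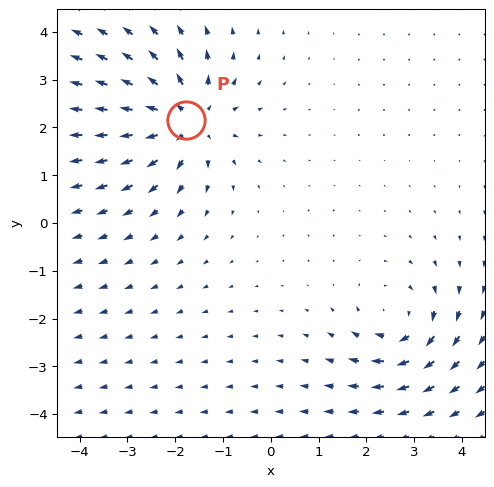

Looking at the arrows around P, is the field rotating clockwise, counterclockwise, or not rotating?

Near P at (-1.8, 2.2) the arrows show no circulation. The curl there is ≈0.

not rotating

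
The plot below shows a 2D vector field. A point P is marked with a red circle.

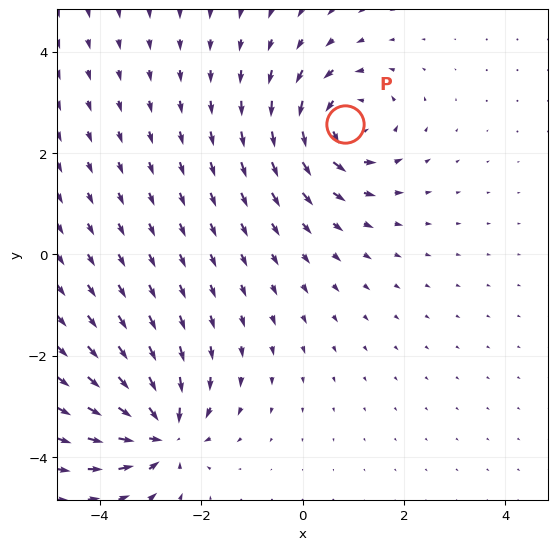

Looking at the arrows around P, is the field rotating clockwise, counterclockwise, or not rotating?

counterclockwise

Near P at (0.8, 2.6) the arrows circulate counterclockwise. The curl (z-component) there is about +4; positive curl means counterclockwise rotation.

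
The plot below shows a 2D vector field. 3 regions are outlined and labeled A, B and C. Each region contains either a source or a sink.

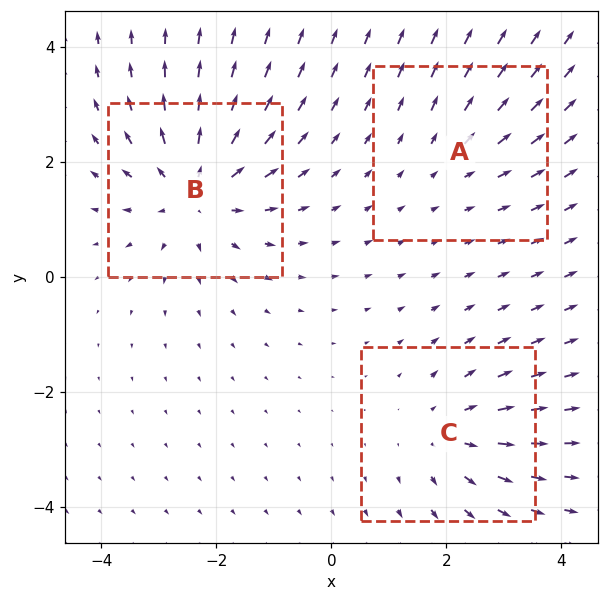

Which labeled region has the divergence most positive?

B

Divergence at each region's feature centre — A: about +2, B: about +4, C: about +3. Region B is most positive.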